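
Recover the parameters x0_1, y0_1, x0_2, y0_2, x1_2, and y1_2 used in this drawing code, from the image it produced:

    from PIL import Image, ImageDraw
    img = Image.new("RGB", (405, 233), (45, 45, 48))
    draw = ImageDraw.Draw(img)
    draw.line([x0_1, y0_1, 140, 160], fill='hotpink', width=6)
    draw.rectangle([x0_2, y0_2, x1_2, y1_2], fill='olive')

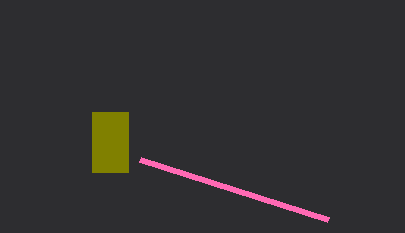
x0_1 = 328; y0_1 = 220; x0_2 = 92; y0_2 = 112; x1_2 = 128; y1_2 = 172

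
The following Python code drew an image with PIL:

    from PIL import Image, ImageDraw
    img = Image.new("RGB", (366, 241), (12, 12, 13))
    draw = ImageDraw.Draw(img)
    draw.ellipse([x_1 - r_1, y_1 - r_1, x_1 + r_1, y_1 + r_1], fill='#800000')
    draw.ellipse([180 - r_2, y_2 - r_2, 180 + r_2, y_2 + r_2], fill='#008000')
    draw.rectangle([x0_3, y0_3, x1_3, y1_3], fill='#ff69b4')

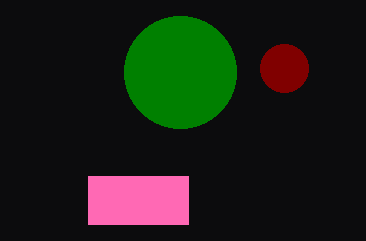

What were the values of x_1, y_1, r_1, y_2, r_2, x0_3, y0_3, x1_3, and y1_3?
x_1 = 284; y_1 = 68; r_1 = 24; y_2 = 72; r_2 = 56; x0_3 = 88; y0_3 = 176; x1_3 = 188; y1_3 = 224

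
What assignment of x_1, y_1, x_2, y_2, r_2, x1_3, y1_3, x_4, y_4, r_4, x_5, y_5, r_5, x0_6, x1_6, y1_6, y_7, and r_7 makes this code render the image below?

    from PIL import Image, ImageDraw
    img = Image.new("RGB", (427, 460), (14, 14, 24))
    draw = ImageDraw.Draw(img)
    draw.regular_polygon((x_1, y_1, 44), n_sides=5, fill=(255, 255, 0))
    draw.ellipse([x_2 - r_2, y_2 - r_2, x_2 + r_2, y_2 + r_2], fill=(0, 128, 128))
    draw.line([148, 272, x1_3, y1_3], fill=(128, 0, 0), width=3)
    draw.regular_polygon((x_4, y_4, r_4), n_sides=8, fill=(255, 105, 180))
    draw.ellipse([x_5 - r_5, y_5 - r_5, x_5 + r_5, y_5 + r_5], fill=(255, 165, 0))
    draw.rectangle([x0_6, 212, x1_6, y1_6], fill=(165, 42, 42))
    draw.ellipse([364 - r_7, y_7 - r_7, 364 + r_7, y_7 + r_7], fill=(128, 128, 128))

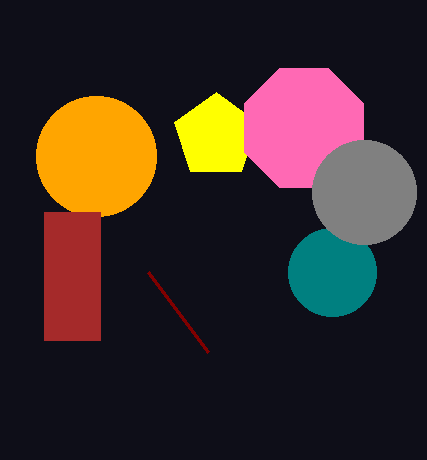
x_1 = 216
y_1 = 136
x_2 = 332
y_2 = 272
r_2 = 44
x1_3 = 208
y1_3 = 352
x_4 = 304
y_4 = 128
r_4 = 64
x_5 = 96
y_5 = 156
r_5 = 60
x0_6 = 44
x1_6 = 100
y1_6 = 340
y_7 = 192
r_7 = 52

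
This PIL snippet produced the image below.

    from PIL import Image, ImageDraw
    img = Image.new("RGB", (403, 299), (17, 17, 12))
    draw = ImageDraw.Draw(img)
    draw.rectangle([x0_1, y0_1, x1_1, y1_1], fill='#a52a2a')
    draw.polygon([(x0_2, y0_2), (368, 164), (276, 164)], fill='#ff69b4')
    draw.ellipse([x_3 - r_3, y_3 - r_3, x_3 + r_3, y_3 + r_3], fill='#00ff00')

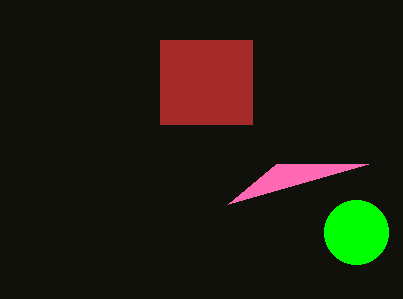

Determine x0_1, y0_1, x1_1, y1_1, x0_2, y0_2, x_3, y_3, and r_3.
x0_1 = 160, y0_1 = 40, x1_1 = 252, y1_1 = 124, x0_2 = 228, y0_2 = 204, x_3 = 356, y_3 = 232, r_3 = 32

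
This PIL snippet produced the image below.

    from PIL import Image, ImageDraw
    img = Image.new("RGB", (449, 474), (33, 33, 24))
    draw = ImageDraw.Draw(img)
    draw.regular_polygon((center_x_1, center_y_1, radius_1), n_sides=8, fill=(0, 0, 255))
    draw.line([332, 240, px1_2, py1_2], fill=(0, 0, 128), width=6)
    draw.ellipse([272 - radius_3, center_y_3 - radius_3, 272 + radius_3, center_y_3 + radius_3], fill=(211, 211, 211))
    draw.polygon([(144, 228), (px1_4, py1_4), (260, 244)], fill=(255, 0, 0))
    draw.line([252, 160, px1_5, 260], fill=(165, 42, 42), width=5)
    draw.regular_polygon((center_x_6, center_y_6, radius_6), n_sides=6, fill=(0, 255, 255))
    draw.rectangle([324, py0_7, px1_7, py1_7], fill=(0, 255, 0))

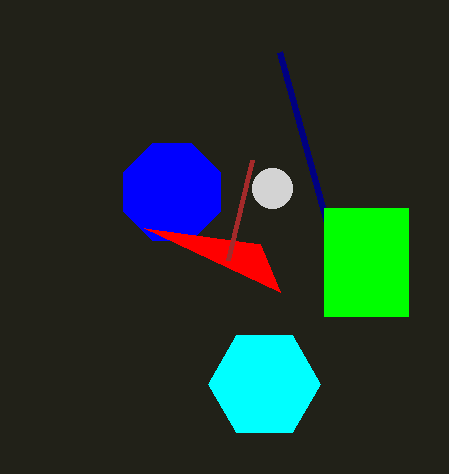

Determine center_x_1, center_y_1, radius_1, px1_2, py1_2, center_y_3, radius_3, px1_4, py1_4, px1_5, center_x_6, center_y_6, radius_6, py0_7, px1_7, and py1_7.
center_x_1 = 172
center_y_1 = 192
radius_1 = 52
px1_2 = 280
py1_2 = 52
center_y_3 = 188
radius_3 = 20
px1_4 = 280
py1_4 = 292
px1_5 = 228
center_x_6 = 264
center_y_6 = 384
radius_6 = 56
py0_7 = 208
px1_7 = 408
py1_7 = 316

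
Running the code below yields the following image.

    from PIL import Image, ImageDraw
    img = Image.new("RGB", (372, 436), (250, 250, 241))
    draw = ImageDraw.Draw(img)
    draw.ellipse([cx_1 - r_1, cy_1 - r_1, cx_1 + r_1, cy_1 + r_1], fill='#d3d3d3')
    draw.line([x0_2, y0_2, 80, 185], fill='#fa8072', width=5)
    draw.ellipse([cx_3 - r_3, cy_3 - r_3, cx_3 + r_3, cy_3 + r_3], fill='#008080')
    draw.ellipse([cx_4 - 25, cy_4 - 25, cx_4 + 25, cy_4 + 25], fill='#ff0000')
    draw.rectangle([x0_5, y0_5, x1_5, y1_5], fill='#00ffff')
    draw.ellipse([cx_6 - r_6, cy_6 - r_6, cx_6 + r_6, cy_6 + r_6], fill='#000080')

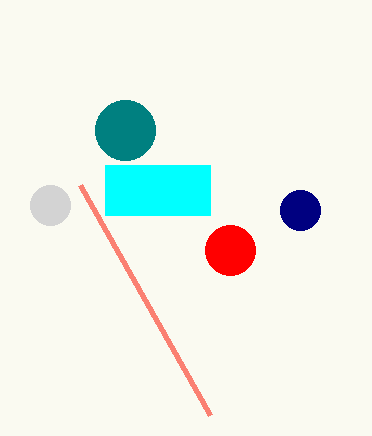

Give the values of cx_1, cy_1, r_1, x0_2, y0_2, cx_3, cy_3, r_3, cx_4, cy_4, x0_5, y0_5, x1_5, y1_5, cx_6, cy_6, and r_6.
cx_1 = 50; cy_1 = 205; r_1 = 20; x0_2 = 210; y0_2 = 415; cx_3 = 125; cy_3 = 130; r_3 = 30; cx_4 = 230; cy_4 = 250; x0_5 = 105; y0_5 = 165; x1_5 = 210; y1_5 = 215; cx_6 = 300; cy_6 = 210; r_6 = 20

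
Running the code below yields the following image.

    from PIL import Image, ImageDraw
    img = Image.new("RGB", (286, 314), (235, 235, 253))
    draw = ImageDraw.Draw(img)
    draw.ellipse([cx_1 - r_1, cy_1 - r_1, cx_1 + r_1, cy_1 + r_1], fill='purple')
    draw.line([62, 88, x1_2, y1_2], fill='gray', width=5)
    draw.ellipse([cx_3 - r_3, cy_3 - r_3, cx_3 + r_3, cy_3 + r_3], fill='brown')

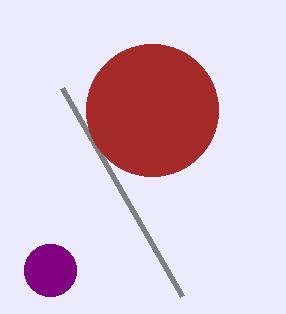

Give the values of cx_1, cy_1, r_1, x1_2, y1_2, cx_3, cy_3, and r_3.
cx_1 = 50; cy_1 = 270; r_1 = 26; x1_2 = 182; y1_2 = 296; cx_3 = 152; cy_3 = 110; r_3 = 66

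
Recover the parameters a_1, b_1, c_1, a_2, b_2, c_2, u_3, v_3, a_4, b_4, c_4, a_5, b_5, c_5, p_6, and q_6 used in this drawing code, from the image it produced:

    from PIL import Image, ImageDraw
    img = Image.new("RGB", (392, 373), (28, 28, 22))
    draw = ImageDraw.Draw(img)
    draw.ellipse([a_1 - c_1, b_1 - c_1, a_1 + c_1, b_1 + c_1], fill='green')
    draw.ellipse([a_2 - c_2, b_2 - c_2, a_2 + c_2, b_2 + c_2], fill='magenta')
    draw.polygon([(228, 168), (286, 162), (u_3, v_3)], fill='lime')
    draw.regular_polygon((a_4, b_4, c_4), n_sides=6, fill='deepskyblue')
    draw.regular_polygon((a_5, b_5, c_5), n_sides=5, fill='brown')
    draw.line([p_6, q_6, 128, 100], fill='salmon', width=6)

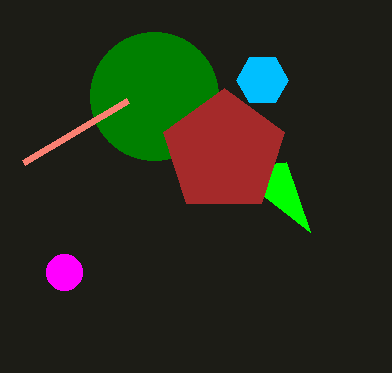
a_1 = 154; b_1 = 96; c_1 = 64; a_2 = 64; b_2 = 272; c_2 = 18; u_3 = 310; v_3 = 232; a_4 = 262; b_4 = 80; c_4 = 26; a_5 = 224; b_5 = 152; c_5 = 64; p_6 = 24; q_6 = 162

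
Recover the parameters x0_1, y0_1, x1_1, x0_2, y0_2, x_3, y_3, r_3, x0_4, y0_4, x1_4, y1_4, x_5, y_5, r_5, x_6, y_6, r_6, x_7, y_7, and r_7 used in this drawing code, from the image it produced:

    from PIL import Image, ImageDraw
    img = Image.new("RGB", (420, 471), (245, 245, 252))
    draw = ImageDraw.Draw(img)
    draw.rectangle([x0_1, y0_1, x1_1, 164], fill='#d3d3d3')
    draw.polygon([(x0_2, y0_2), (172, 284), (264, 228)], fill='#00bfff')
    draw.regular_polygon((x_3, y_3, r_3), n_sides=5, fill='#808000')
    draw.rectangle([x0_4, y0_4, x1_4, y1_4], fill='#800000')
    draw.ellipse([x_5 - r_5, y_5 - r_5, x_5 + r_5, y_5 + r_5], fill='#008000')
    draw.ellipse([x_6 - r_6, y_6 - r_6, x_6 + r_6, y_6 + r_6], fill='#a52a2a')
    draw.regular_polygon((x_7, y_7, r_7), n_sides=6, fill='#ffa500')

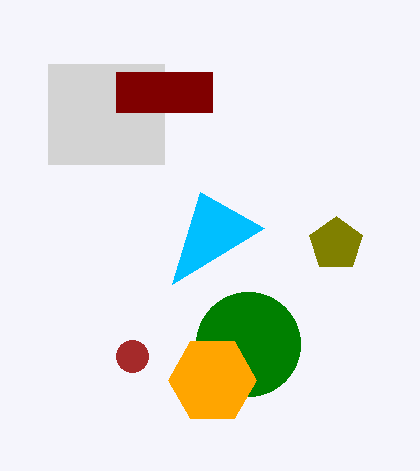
x0_1 = 48; y0_1 = 64; x1_1 = 164; x0_2 = 200; y0_2 = 192; x_3 = 336; y_3 = 244; r_3 = 28; x0_4 = 116; y0_4 = 72; x1_4 = 212; y1_4 = 112; x_5 = 248; y_5 = 344; r_5 = 52; x_6 = 132; y_6 = 356; r_6 = 16; x_7 = 212; y_7 = 380; r_7 = 44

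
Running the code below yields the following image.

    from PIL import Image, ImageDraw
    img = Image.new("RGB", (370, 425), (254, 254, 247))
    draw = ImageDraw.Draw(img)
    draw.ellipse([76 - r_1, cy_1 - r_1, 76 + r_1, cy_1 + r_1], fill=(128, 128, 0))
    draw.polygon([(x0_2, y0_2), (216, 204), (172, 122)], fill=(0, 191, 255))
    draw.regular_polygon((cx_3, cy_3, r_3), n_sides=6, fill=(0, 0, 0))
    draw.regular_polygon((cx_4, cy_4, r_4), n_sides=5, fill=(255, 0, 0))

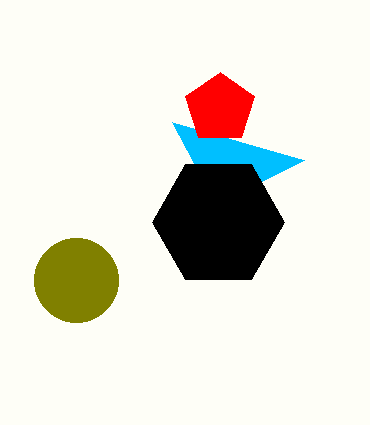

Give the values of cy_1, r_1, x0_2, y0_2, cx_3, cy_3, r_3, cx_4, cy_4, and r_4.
cy_1 = 280, r_1 = 42, x0_2 = 304, y0_2 = 160, cx_3 = 218, cy_3 = 222, r_3 = 66, cx_4 = 220, cy_4 = 108, r_4 = 36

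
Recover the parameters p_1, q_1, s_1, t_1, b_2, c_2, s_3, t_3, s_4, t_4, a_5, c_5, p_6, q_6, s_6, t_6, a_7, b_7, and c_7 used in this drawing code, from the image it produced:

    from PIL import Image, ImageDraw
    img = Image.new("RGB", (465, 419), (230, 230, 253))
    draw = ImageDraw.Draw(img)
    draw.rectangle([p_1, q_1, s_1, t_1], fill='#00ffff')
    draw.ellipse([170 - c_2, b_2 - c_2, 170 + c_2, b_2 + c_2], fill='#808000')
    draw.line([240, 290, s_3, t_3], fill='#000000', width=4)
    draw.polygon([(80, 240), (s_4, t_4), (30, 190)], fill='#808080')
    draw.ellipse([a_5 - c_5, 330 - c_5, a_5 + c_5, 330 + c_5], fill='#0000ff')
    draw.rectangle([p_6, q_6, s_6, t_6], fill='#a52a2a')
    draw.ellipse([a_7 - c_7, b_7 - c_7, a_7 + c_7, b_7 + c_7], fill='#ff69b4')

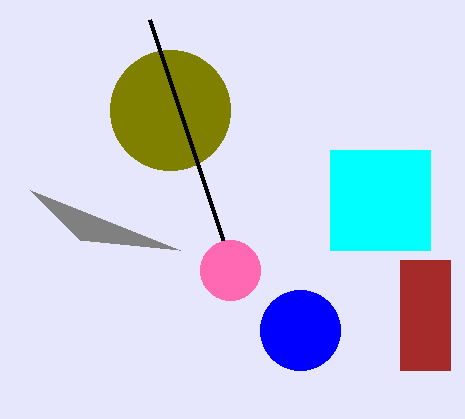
p_1 = 330, q_1 = 150, s_1 = 430, t_1 = 250, b_2 = 110, c_2 = 60, s_3 = 150, t_3 = 20, s_4 = 180, t_4 = 250, a_5 = 300, c_5 = 40, p_6 = 400, q_6 = 260, s_6 = 450, t_6 = 370, a_7 = 230, b_7 = 270, c_7 = 30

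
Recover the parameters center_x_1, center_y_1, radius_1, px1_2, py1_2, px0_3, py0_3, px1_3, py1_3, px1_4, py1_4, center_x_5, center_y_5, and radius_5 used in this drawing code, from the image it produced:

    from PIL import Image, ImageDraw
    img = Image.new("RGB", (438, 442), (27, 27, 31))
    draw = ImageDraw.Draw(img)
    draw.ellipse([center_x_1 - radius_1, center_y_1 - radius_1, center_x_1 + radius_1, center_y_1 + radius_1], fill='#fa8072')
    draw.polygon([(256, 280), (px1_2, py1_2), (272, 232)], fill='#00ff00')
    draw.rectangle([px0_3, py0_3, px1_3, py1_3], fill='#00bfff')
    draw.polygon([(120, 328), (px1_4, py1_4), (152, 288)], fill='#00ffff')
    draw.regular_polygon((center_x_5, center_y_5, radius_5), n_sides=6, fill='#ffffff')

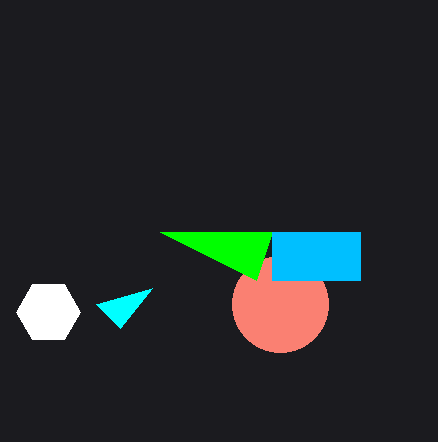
center_x_1 = 280, center_y_1 = 304, radius_1 = 48, px1_2 = 160, py1_2 = 232, px0_3 = 272, py0_3 = 232, px1_3 = 360, py1_3 = 280, px1_4 = 96, py1_4 = 304, center_x_5 = 48, center_y_5 = 312, radius_5 = 32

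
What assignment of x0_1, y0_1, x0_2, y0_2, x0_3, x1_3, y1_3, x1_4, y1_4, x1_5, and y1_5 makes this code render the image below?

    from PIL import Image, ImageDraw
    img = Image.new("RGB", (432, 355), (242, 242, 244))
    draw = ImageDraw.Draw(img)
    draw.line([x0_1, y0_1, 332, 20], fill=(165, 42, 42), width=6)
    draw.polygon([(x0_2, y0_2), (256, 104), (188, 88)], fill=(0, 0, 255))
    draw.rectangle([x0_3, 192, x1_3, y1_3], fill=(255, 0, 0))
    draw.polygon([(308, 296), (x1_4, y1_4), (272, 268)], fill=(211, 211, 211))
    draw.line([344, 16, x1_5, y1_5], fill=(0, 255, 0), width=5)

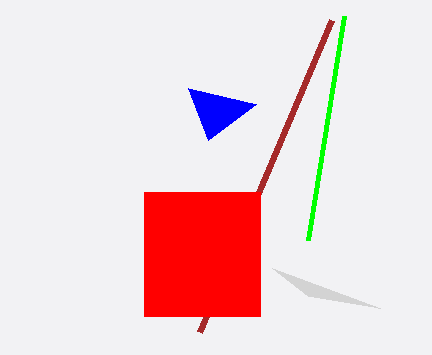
x0_1 = 200
y0_1 = 332
x0_2 = 208
y0_2 = 140
x0_3 = 144
x1_3 = 260
y1_3 = 316
x1_4 = 380
y1_4 = 308
x1_5 = 308
y1_5 = 240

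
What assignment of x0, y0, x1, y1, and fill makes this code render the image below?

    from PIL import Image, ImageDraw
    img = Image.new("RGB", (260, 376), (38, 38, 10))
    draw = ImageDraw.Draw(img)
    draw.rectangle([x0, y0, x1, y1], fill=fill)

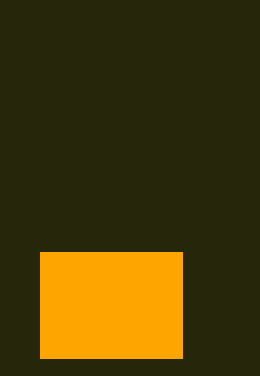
x0 = 40, y0 = 252, x1 = 182, y1 = 358, fill = 'orange'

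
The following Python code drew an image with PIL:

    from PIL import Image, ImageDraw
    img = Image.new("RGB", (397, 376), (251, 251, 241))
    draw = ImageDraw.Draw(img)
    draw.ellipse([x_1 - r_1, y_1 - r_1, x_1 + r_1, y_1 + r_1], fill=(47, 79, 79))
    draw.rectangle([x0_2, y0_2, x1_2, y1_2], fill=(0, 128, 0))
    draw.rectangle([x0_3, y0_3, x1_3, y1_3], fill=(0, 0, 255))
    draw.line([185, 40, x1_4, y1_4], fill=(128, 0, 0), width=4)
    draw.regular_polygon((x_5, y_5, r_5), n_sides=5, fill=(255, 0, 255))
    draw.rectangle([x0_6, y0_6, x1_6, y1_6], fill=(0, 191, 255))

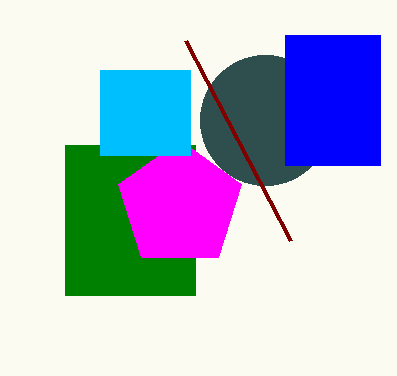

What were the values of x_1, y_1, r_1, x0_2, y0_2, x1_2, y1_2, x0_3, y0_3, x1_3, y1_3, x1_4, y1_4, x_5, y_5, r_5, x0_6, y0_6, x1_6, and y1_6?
x_1 = 265
y_1 = 120
r_1 = 65
x0_2 = 65
y0_2 = 145
x1_2 = 195
y1_2 = 295
x0_3 = 285
y0_3 = 35
x1_3 = 380
y1_3 = 165
x1_4 = 290
y1_4 = 240
x_5 = 180
y_5 = 205
r_5 = 65
x0_6 = 100
y0_6 = 70
x1_6 = 190
y1_6 = 155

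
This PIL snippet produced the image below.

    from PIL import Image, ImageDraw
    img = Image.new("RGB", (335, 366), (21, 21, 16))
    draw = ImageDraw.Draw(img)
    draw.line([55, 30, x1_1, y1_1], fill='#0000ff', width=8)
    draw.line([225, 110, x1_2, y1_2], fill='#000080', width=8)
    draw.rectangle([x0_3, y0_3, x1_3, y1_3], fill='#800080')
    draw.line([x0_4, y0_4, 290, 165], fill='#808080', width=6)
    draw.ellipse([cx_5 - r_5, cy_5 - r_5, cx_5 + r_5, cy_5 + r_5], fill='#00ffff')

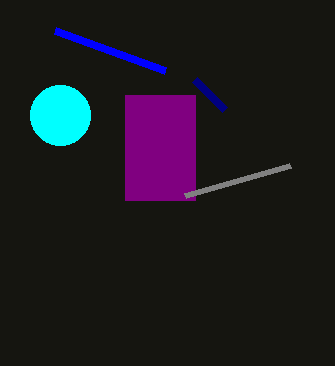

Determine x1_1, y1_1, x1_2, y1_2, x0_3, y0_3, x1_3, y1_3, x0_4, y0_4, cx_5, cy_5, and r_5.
x1_1 = 165
y1_1 = 70
x1_2 = 195
y1_2 = 80
x0_3 = 125
y0_3 = 95
x1_3 = 195
y1_3 = 200
x0_4 = 185
y0_4 = 195
cx_5 = 60
cy_5 = 115
r_5 = 30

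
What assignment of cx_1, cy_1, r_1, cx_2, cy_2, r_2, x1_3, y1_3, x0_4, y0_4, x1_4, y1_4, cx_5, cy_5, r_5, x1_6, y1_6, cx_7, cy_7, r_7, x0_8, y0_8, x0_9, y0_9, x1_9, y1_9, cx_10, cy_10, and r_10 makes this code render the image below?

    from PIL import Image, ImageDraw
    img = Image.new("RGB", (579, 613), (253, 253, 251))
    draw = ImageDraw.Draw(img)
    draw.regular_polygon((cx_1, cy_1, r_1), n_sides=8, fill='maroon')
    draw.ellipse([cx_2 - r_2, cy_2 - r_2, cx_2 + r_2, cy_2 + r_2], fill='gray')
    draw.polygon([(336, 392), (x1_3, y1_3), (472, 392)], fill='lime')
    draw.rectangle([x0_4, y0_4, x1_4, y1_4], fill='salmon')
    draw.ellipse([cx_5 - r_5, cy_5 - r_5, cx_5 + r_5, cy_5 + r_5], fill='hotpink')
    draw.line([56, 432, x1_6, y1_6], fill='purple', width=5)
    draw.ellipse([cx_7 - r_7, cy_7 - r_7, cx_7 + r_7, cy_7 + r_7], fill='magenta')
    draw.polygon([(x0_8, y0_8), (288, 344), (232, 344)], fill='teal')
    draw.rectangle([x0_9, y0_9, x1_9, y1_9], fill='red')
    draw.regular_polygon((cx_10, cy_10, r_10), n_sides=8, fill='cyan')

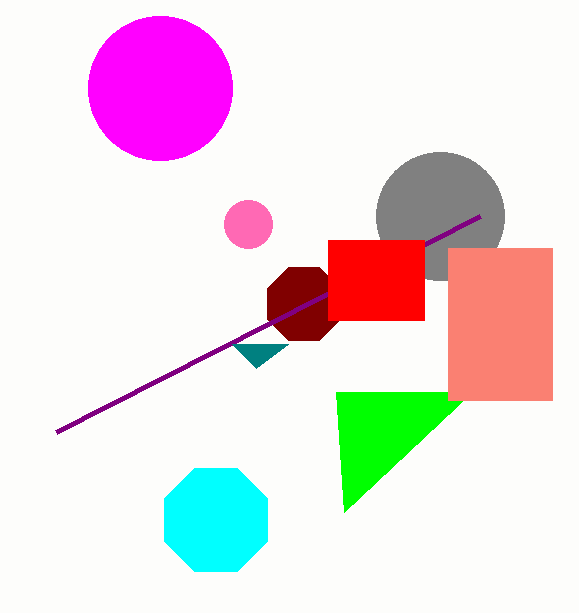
cx_1 = 304
cy_1 = 304
r_1 = 40
cx_2 = 440
cy_2 = 216
r_2 = 64
x1_3 = 344
y1_3 = 512
x0_4 = 448
y0_4 = 248
x1_4 = 552
y1_4 = 400
cx_5 = 248
cy_5 = 224
r_5 = 24
x1_6 = 480
y1_6 = 216
cx_7 = 160
cy_7 = 88
r_7 = 72
x0_8 = 256
y0_8 = 368
x0_9 = 328
y0_9 = 240
x1_9 = 424
y1_9 = 320
cx_10 = 216
cy_10 = 520
r_10 = 56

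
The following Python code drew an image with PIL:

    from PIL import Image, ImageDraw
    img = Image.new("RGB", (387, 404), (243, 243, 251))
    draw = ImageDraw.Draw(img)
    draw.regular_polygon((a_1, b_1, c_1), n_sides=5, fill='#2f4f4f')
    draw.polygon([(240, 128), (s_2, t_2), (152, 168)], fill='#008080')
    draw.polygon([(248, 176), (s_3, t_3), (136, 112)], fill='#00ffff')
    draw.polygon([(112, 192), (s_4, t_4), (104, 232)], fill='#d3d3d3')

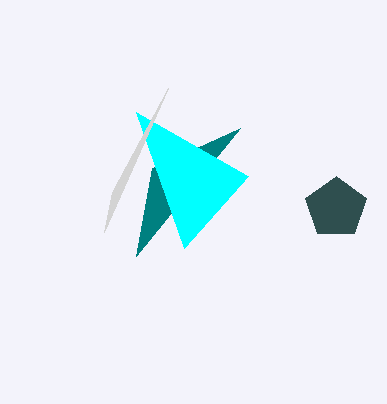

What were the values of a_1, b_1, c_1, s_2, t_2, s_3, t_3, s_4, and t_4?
a_1 = 336; b_1 = 208; c_1 = 32; s_2 = 136; t_2 = 256; s_3 = 184; t_3 = 248; s_4 = 168; t_4 = 88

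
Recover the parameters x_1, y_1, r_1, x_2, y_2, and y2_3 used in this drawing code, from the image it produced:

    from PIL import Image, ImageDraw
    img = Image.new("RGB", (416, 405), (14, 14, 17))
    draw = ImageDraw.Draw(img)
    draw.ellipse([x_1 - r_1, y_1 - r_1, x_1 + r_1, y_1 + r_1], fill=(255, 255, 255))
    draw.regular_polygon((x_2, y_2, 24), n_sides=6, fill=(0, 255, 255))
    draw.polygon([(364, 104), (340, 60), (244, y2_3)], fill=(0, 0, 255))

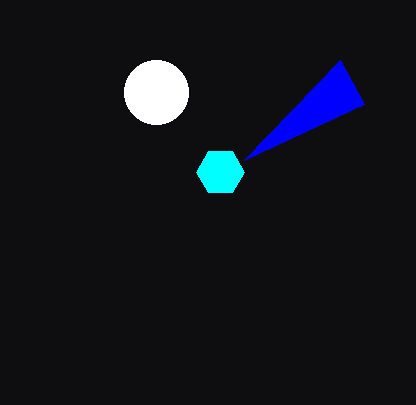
x_1 = 156, y_1 = 92, r_1 = 32, x_2 = 220, y_2 = 172, y2_3 = 160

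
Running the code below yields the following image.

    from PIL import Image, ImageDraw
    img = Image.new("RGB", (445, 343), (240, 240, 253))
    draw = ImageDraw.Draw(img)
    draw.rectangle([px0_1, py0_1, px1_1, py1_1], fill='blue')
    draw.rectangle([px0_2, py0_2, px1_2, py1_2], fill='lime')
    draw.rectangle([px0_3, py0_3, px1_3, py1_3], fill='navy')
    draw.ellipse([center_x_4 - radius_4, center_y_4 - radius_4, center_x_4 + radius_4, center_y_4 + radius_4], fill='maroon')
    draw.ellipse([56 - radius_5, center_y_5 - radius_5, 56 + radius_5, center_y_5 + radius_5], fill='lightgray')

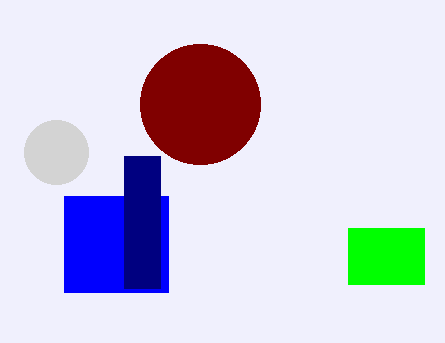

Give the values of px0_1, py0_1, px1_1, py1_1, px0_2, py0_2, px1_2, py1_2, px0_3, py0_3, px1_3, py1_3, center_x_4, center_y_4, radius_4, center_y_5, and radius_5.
px0_1 = 64
py0_1 = 196
px1_1 = 168
py1_1 = 292
px0_2 = 348
py0_2 = 228
px1_2 = 424
py1_2 = 284
px0_3 = 124
py0_3 = 156
px1_3 = 160
py1_3 = 288
center_x_4 = 200
center_y_4 = 104
radius_4 = 60
center_y_5 = 152
radius_5 = 32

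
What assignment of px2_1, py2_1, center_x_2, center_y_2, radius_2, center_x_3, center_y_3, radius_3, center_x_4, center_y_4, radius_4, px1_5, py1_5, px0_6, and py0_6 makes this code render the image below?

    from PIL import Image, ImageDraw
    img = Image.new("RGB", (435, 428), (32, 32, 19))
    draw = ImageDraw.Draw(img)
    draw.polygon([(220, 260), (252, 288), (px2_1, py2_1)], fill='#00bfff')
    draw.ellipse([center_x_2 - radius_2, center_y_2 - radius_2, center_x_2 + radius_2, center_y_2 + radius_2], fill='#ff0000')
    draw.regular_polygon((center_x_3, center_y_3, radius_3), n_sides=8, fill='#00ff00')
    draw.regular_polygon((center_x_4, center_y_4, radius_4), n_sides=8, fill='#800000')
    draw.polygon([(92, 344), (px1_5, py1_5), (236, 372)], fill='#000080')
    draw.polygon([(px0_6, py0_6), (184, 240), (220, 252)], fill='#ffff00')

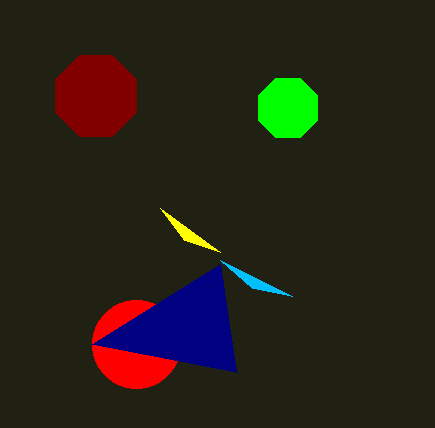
px2_1 = 292
py2_1 = 296
center_x_2 = 136
center_y_2 = 344
radius_2 = 44
center_x_3 = 288
center_y_3 = 108
radius_3 = 32
center_x_4 = 96
center_y_4 = 96
radius_4 = 44
px1_5 = 220
py1_5 = 264
px0_6 = 160
py0_6 = 208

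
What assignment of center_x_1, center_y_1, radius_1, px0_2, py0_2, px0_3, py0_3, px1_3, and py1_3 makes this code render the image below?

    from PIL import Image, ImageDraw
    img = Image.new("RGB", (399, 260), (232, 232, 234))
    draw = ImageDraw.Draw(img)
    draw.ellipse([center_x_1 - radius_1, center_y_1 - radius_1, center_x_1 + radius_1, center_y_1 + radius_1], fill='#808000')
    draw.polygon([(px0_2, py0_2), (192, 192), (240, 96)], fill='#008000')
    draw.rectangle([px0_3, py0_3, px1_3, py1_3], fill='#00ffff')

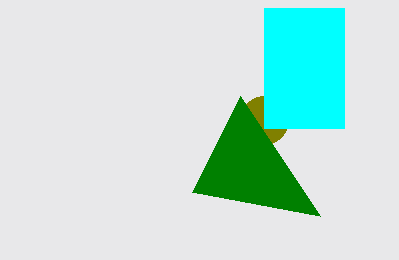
center_x_1 = 264; center_y_1 = 120; radius_1 = 24; px0_2 = 320; py0_2 = 216; px0_3 = 264; py0_3 = 8; px1_3 = 344; py1_3 = 128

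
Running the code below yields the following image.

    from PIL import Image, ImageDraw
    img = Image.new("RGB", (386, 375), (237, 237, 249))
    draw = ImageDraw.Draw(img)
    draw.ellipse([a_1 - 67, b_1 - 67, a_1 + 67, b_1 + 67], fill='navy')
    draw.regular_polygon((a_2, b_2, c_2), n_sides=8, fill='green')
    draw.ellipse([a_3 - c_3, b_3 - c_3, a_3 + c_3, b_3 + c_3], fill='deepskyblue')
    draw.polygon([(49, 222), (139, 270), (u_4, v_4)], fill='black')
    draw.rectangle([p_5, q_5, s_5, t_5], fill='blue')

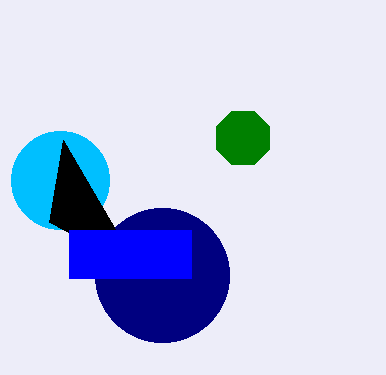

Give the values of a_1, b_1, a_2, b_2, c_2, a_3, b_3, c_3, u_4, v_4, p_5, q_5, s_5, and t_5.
a_1 = 162; b_1 = 275; a_2 = 243; b_2 = 138; c_2 = 29; a_3 = 60; b_3 = 180; c_3 = 49; u_4 = 63; v_4 = 140; p_5 = 69; q_5 = 230; s_5 = 191; t_5 = 278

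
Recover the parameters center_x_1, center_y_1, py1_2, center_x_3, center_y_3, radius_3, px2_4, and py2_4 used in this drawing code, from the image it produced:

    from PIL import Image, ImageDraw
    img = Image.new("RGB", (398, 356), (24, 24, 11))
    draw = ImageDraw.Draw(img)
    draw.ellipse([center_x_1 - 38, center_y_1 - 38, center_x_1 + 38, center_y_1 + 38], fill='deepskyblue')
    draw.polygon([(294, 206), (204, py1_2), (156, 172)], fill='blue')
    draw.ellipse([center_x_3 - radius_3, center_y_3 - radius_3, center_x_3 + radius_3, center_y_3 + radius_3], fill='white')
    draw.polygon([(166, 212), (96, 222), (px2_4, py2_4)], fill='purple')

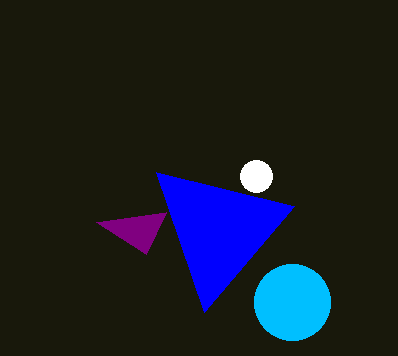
center_x_1 = 292; center_y_1 = 302; py1_2 = 312; center_x_3 = 256; center_y_3 = 176; radius_3 = 16; px2_4 = 146; py2_4 = 254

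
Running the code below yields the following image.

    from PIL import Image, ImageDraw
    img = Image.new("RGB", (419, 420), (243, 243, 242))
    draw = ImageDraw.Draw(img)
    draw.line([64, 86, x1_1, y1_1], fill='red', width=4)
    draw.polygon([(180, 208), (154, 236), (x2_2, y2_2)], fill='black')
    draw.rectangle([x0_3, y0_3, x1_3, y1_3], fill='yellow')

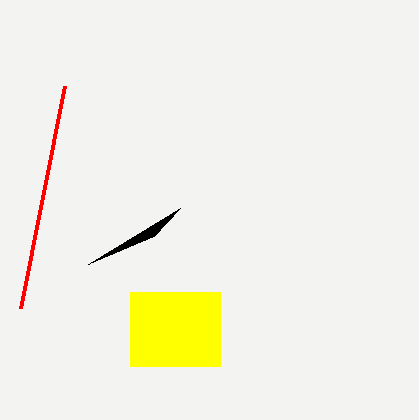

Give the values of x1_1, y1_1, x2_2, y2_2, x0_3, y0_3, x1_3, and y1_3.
x1_1 = 20
y1_1 = 308
x2_2 = 88
y2_2 = 264
x0_3 = 130
y0_3 = 292
x1_3 = 220
y1_3 = 366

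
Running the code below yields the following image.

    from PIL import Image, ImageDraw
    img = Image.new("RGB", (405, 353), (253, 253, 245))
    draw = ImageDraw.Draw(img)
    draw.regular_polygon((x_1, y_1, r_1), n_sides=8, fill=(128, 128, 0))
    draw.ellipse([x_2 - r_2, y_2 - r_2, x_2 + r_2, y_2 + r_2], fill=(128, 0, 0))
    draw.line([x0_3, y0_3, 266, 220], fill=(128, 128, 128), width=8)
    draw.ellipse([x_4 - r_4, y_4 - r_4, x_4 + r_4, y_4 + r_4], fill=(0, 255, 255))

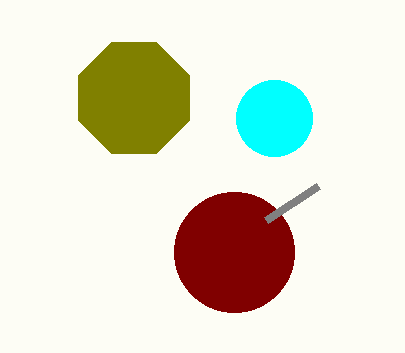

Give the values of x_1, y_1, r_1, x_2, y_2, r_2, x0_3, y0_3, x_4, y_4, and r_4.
x_1 = 134
y_1 = 98
r_1 = 60
x_2 = 234
y_2 = 252
r_2 = 60
x0_3 = 318
y0_3 = 186
x_4 = 274
y_4 = 118
r_4 = 38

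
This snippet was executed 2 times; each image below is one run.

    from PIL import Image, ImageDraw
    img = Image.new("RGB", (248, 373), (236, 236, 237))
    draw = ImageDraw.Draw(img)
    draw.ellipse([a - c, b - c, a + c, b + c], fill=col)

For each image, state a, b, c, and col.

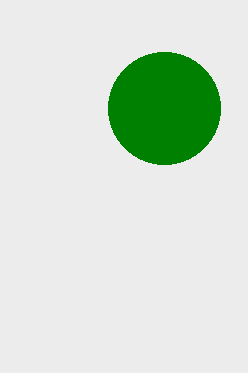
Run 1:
a = 164, b = 108, c = 56, col = 'green'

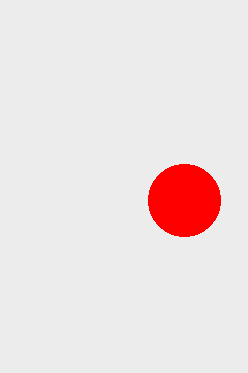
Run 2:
a = 184, b = 200, c = 36, col = 'red'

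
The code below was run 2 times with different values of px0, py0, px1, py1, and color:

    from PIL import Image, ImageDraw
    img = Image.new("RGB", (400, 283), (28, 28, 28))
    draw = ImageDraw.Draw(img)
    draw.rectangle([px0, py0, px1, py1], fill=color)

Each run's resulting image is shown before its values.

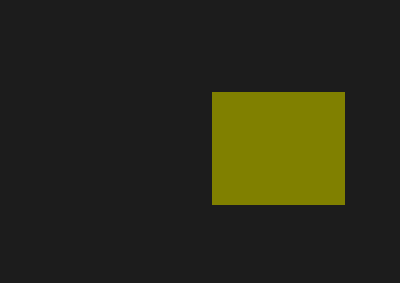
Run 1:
px0 = 212, py0 = 92, px1 = 344, py1 = 204, color = 'olive'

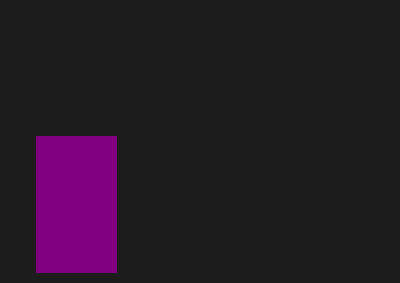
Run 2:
px0 = 36, py0 = 136, px1 = 116, py1 = 272, color = 'purple'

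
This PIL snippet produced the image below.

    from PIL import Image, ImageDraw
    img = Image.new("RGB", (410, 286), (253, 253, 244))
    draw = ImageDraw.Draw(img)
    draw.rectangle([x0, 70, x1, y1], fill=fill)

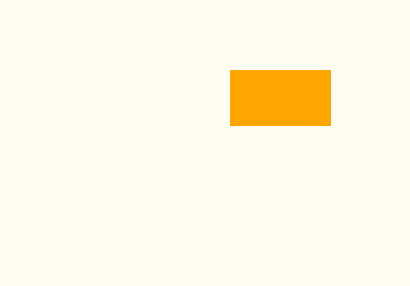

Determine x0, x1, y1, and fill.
x0 = 230; x1 = 330; y1 = 125; fill = 'orange'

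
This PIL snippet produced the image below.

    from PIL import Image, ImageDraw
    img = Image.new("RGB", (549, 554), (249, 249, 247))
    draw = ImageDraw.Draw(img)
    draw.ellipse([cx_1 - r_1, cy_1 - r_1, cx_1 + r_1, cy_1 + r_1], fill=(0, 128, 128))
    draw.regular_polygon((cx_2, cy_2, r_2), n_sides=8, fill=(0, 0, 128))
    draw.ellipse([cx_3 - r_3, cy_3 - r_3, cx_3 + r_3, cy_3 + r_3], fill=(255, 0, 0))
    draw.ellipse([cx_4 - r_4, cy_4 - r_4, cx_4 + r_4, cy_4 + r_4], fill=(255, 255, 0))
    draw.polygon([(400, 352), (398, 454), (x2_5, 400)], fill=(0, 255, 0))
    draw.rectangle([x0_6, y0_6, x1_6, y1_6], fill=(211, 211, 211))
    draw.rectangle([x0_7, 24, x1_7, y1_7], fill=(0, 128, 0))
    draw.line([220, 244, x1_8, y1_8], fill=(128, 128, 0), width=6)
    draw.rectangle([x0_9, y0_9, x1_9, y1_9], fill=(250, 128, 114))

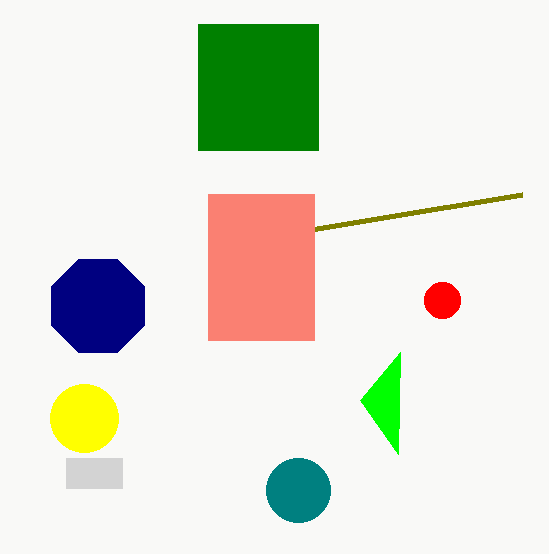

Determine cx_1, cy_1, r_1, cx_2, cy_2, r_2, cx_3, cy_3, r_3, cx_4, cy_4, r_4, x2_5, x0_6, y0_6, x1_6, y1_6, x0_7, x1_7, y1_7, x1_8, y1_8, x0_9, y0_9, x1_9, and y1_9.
cx_1 = 298, cy_1 = 490, r_1 = 32, cx_2 = 98, cy_2 = 306, r_2 = 50, cx_3 = 442, cy_3 = 300, r_3 = 18, cx_4 = 84, cy_4 = 418, r_4 = 34, x2_5 = 360, x0_6 = 66, y0_6 = 458, x1_6 = 122, y1_6 = 488, x0_7 = 198, x1_7 = 318, y1_7 = 150, x1_8 = 522, y1_8 = 194, x0_9 = 208, y0_9 = 194, x1_9 = 314, y1_9 = 340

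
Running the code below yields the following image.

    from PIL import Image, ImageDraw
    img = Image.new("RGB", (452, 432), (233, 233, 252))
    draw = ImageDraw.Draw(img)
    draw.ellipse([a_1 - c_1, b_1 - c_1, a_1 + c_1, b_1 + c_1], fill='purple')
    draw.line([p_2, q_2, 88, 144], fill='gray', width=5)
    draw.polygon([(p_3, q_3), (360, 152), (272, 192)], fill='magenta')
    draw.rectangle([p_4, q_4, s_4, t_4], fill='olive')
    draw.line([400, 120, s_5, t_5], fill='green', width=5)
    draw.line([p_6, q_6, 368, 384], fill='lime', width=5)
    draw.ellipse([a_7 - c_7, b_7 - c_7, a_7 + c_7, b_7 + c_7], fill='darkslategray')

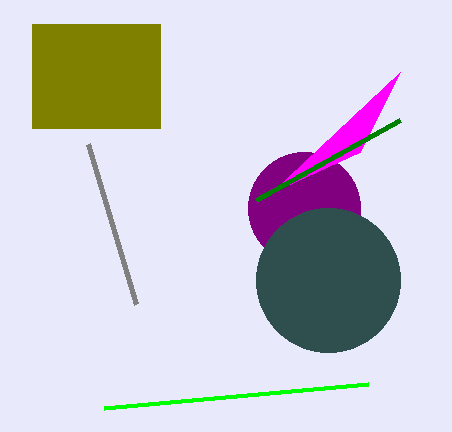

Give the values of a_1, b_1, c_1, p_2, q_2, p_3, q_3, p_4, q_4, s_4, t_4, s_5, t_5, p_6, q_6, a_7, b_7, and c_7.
a_1 = 304, b_1 = 208, c_1 = 56, p_2 = 136, q_2 = 304, p_3 = 400, q_3 = 72, p_4 = 32, q_4 = 24, s_4 = 160, t_4 = 128, s_5 = 256, t_5 = 200, p_6 = 104, q_6 = 408, a_7 = 328, b_7 = 280, c_7 = 72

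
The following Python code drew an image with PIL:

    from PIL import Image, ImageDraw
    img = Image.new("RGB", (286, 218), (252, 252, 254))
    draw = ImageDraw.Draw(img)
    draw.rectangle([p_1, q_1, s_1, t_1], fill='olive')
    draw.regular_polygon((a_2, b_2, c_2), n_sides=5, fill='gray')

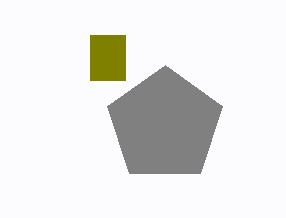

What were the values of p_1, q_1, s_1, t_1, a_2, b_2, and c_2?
p_1 = 90
q_1 = 35
s_1 = 125
t_1 = 80
a_2 = 165
b_2 = 125
c_2 = 60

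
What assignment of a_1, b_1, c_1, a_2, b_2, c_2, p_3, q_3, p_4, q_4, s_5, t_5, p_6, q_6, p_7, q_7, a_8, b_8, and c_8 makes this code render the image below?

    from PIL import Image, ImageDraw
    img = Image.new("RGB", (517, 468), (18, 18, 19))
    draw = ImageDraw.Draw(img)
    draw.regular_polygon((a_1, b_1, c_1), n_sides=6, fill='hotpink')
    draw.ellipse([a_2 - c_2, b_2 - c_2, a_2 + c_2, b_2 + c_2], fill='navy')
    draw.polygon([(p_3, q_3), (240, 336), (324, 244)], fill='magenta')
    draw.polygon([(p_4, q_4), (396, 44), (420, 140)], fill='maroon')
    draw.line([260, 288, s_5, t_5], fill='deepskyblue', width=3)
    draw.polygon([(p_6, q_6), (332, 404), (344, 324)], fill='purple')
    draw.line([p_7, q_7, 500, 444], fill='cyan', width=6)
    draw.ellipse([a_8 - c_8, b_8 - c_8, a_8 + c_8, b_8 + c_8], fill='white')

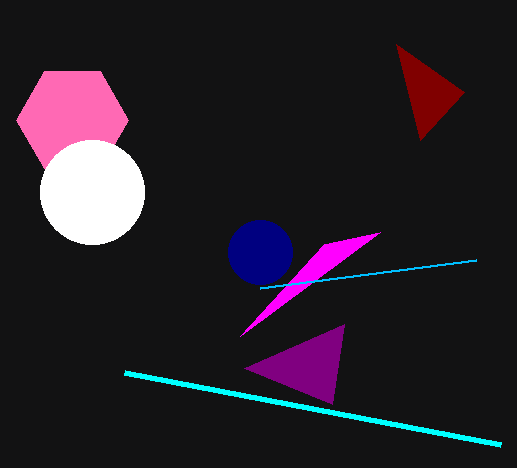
a_1 = 72
b_1 = 120
c_1 = 56
a_2 = 260
b_2 = 252
c_2 = 32
p_3 = 380
q_3 = 232
p_4 = 464
q_4 = 92
s_5 = 476
t_5 = 260
p_6 = 244
q_6 = 368
p_7 = 124
q_7 = 372
a_8 = 92
b_8 = 192
c_8 = 52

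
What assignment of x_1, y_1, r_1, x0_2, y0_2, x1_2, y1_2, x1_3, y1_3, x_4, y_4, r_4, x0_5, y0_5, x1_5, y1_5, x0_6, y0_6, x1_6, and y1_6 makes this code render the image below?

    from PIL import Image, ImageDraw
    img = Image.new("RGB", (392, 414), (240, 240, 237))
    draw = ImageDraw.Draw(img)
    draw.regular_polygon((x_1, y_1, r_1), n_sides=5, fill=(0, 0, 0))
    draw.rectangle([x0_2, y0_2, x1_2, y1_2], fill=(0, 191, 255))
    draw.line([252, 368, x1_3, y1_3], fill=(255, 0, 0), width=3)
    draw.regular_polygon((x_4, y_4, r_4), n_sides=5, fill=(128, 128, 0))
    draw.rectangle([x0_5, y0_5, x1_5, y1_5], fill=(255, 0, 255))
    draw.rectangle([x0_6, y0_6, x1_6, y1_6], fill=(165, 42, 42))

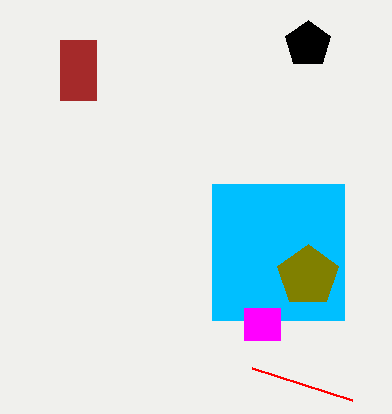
x_1 = 308
y_1 = 44
r_1 = 24
x0_2 = 212
y0_2 = 184
x1_2 = 344
y1_2 = 320
x1_3 = 352
y1_3 = 400
x_4 = 308
y_4 = 276
r_4 = 32
x0_5 = 244
y0_5 = 308
x1_5 = 280
y1_5 = 340
x0_6 = 60
y0_6 = 40
x1_6 = 96
y1_6 = 100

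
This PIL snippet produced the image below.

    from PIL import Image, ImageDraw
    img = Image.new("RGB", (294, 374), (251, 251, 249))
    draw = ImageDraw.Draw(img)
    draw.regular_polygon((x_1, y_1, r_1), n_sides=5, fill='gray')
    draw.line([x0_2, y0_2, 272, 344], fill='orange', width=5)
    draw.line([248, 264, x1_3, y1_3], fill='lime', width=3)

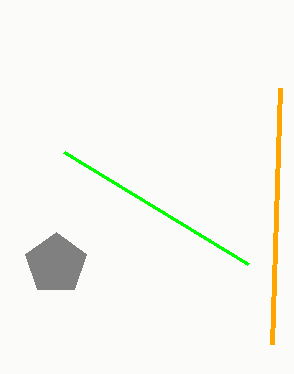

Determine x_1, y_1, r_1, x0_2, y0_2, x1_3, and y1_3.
x_1 = 56, y_1 = 264, r_1 = 32, x0_2 = 280, y0_2 = 88, x1_3 = 64, y1_3 = 152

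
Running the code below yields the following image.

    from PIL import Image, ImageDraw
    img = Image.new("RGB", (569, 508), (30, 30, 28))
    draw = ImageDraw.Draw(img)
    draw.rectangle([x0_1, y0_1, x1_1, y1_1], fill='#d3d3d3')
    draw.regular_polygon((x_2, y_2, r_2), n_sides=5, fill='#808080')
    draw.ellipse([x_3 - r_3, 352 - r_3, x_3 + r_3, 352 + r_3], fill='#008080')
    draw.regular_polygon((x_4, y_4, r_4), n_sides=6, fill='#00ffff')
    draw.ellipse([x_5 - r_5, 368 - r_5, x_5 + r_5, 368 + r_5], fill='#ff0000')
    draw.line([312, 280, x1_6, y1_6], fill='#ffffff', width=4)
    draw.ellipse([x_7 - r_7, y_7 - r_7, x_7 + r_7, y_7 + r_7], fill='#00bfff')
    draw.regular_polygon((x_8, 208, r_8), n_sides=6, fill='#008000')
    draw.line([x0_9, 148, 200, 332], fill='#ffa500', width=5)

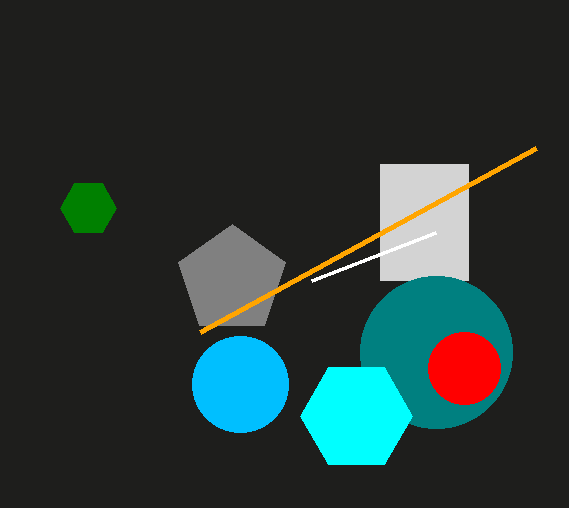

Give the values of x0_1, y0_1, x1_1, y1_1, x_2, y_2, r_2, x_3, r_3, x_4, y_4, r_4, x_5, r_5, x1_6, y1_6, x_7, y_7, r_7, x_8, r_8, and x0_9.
x0_1 = 380
y0_1 = 164
x1_1 = 468
y1_1 = 280
x_2 = 232
y_2 = 280
r_2 = 56
x_3 = 436
r_3 = 76
x_4 = 356
y_4 = 416
r_4 = 56
x_5 = 464
r_5 = 36
x1_6 = 436
y1_6 = 232
x_7 = 240
y_7 = 384
r_7 = 48
x_8 = 88
r_8 = 28
x0_9 = 536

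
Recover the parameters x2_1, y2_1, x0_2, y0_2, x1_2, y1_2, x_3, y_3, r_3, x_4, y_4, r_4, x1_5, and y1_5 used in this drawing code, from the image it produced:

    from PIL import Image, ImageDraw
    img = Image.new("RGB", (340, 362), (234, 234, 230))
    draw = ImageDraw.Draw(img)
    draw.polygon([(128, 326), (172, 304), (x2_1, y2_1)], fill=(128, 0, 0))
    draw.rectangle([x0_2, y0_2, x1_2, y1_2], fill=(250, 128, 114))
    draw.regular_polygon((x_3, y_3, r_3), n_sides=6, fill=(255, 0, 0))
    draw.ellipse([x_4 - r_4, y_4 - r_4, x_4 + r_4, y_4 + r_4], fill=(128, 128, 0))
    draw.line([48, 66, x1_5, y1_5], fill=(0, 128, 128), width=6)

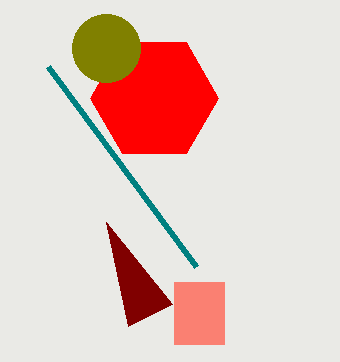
x2_1 = 106; y2_1 = 222; x0_2 = 174; y0_2 = 282; x1_2 = 224; y1_2 = 344; x_3 = 154; y_3 = 98; r_3 = 64; x_4 = 106; y_4 = 48; r_4 = 34; x1_5 = 196; y1_5 = 266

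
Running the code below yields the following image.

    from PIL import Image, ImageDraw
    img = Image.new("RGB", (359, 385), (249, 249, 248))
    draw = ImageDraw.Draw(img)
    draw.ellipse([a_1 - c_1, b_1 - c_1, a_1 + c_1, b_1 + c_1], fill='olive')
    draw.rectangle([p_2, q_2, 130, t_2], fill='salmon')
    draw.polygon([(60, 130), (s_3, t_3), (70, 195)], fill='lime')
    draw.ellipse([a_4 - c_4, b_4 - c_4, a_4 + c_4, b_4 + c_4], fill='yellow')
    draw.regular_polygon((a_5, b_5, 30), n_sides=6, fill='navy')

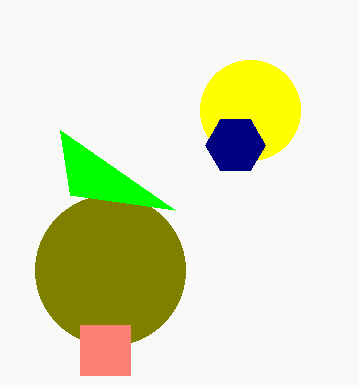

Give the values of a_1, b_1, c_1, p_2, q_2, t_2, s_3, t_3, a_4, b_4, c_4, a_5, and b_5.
a_1 = 110, b_1 = 270, c_1 = 75, p_2 = 80, q_2 = 325, t_2 = 375, s_3 = 175, t_3 = 210, a_4 = 250, b_4 = 110, c_4 = 50, a_5 = 235, b_5 = 145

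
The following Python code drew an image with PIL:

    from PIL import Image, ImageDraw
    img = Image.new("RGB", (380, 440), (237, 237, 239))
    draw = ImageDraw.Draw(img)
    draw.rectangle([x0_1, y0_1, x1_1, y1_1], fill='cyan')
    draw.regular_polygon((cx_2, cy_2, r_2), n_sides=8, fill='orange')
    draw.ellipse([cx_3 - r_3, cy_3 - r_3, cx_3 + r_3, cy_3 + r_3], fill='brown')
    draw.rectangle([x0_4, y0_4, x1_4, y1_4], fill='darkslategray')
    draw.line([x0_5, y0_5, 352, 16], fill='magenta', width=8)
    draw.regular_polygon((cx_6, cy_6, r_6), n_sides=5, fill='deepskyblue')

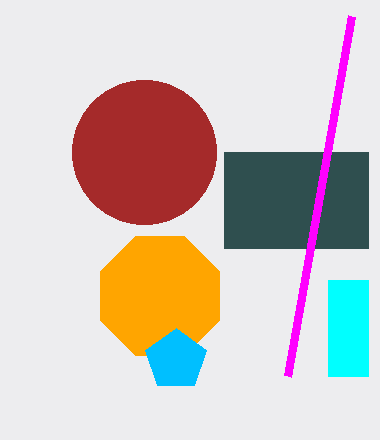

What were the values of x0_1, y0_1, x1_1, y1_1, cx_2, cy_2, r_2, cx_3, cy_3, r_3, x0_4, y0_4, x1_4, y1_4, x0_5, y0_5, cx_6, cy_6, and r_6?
x0_1 = 328
y0_1 = 280
x1_1 = 368
y1_1 = 376
cx_2 = 160
cy_2 = 296
r_2 = 64
cx_3 = 144
cy_3 = 152
r_3 = 72
x0_4 = 224
y0_4 = 152
x1_4 = 368
y1_4 = 248
x0_5 = 288
y0_5 = 376
cx_6 = 176
cy_6 = 360
r_6 = 32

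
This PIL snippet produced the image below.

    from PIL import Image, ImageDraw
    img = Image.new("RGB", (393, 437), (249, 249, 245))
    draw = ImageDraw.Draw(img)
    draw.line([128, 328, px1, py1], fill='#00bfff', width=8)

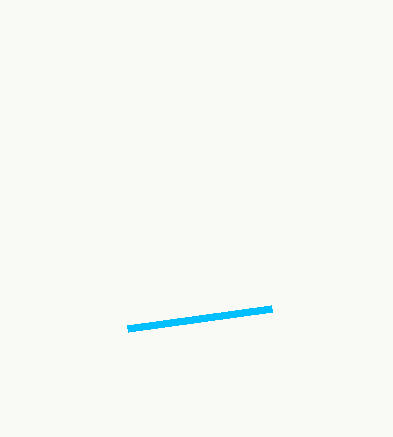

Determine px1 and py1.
px1 = 272; py1 = 308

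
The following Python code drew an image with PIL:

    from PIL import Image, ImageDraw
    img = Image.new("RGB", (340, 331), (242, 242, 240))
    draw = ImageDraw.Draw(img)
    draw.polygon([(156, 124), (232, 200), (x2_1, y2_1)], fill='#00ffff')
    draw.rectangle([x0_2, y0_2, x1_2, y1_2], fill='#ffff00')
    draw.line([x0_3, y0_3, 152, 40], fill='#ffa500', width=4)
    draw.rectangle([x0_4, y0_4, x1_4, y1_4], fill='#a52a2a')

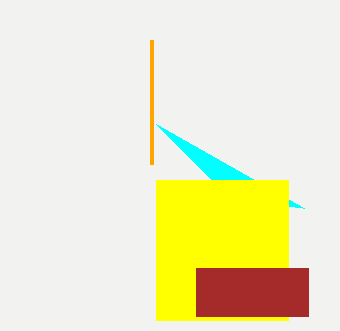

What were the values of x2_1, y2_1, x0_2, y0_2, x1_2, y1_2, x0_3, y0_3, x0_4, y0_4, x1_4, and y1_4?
x2_1 = 304; y2_1 = 208; x0_2 = 156; y0_2 = 180; x1_2 = 288; y1_2 = 320; x0_3 = 152; y0_3 = 164; x0_4 = 196; y0_4 = 268; x1_4 = 308; y1_4 = 316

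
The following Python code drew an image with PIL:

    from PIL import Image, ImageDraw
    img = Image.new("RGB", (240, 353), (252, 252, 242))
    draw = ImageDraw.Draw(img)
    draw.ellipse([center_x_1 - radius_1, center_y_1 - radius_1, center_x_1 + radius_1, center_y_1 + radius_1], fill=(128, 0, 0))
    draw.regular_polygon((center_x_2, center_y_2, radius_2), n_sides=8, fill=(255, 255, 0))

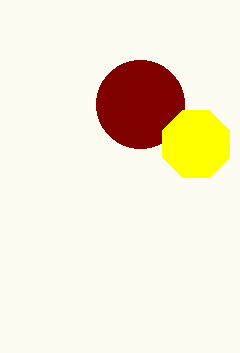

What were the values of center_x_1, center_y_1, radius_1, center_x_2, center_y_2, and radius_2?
center_x_1 = 140; center_y_1 = 104; radius_1 = 44; center_x_2 = 196; center_y_2 = 144; radius_2 = 36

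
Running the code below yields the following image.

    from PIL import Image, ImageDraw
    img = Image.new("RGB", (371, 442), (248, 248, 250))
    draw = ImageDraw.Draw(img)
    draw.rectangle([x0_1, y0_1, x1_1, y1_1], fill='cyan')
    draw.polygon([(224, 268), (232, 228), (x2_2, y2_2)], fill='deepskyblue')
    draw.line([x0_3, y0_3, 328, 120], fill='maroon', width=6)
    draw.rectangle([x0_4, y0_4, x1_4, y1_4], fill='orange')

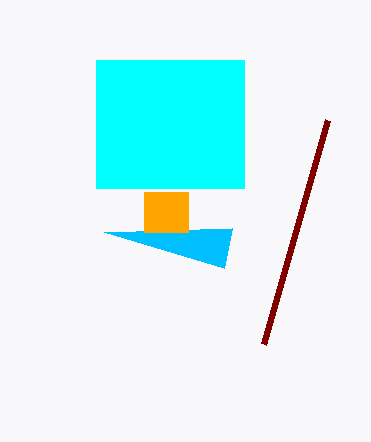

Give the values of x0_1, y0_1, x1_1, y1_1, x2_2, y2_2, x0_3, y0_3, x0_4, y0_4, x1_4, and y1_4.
x0_1 = 96, y0_1 = 60, x1_1 = 244, y1_1 = 188, x2_2 = 104, y2_2 = 232, x0_3 = 264, y0_3 = 344, x0_4 = 144, y0_4 = 192, x1_4 = 188, y1_4 = 232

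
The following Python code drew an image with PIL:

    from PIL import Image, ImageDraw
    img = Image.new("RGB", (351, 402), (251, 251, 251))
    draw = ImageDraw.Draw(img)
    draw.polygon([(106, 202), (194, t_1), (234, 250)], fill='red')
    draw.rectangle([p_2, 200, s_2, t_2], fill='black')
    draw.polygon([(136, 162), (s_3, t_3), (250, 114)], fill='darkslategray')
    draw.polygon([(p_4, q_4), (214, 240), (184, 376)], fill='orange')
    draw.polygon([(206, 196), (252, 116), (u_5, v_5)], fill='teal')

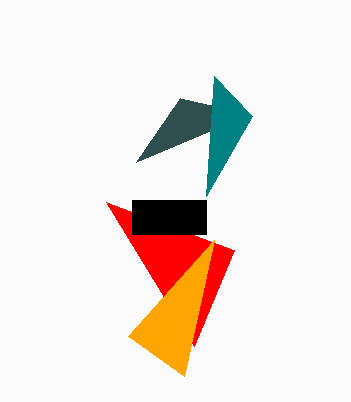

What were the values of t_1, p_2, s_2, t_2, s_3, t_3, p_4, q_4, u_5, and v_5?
t_1 = 346, p_2 = 132, s_2 = 206, t_2 = 234, s_3 = 180, t_3 = 98, p_4 = 128, q_4 = 336, u_5 = 214, v_5 = 76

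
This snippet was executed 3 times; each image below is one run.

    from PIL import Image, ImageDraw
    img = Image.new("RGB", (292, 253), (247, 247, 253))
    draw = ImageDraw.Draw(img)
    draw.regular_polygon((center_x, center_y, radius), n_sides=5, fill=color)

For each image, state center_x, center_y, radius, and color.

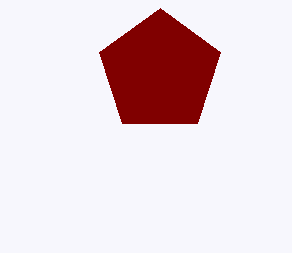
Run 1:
center_x = 160
center_y = 72
radius = 64
color = 'maroon'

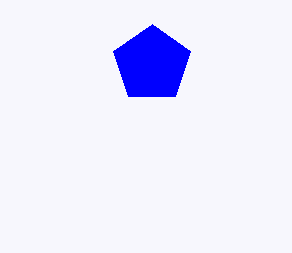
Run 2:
center_x = 152, center_y = 64, radius = 40, color = 'blue'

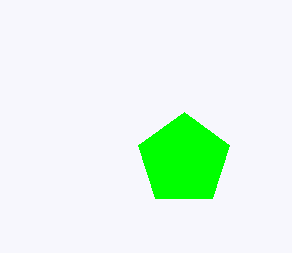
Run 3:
center_x = 184; center_y = 160; radius = 48; color = 'lime'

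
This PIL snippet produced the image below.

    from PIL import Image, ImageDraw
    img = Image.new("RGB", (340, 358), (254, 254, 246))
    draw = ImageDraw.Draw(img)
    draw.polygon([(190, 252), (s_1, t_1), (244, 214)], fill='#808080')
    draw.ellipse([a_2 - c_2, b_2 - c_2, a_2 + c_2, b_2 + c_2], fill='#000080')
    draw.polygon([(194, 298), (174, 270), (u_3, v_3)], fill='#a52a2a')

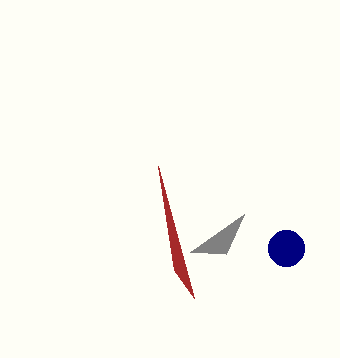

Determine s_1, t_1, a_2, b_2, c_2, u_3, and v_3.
s_1 = 226, t_1 = 254, a_2 = 286, b_2 = 248, c_2 = 18, u_3 = 158, v_3 = 166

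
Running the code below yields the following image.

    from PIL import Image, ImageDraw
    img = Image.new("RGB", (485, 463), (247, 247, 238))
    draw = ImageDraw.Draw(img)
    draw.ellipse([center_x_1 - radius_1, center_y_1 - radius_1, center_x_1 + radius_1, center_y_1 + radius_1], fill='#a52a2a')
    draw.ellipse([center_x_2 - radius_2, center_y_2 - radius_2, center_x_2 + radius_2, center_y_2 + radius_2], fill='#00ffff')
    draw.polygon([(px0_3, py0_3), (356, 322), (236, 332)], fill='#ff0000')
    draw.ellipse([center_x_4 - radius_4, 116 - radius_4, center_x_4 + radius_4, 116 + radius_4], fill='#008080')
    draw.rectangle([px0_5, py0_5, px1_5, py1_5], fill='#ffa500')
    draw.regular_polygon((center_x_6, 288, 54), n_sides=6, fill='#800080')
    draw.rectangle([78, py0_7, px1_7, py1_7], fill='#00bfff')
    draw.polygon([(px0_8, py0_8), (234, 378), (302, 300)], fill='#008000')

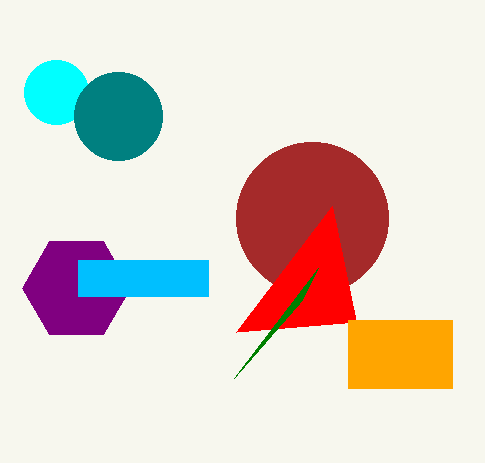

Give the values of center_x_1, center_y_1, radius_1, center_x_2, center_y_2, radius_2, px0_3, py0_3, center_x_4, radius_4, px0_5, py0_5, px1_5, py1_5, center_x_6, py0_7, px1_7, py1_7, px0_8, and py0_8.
center_x_1 = 312
center_y_1 = 218
radius_1 = 76
center_x_2 = 56
center_y_2 = 92
radius_2 = 32
px0_3 = 332
py0_3 = 206
center_x_4 = 118
radius_4 = 44
px0_5 = 348
py0_5 = 320
px1_5 = 452
py1_5 = 388
center_x_6 = 76
py0_7 = 260
px1_7 = 208
py1_7 = 296
px0_8 = 318
py0_8 = 268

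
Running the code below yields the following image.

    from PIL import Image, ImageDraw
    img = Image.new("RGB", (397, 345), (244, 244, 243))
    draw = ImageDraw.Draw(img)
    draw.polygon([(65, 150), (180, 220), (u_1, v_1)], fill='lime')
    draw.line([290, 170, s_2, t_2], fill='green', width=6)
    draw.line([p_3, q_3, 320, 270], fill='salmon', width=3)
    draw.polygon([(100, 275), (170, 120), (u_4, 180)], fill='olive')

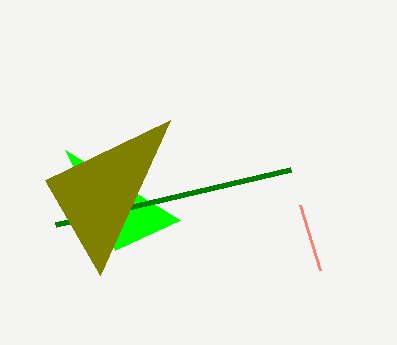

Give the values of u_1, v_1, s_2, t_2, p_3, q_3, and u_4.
u_1 = 115, v_1 = 250, s_2 = 55, t_2 = 225, p_3 = 300, q_3 = 205, u_4 = 45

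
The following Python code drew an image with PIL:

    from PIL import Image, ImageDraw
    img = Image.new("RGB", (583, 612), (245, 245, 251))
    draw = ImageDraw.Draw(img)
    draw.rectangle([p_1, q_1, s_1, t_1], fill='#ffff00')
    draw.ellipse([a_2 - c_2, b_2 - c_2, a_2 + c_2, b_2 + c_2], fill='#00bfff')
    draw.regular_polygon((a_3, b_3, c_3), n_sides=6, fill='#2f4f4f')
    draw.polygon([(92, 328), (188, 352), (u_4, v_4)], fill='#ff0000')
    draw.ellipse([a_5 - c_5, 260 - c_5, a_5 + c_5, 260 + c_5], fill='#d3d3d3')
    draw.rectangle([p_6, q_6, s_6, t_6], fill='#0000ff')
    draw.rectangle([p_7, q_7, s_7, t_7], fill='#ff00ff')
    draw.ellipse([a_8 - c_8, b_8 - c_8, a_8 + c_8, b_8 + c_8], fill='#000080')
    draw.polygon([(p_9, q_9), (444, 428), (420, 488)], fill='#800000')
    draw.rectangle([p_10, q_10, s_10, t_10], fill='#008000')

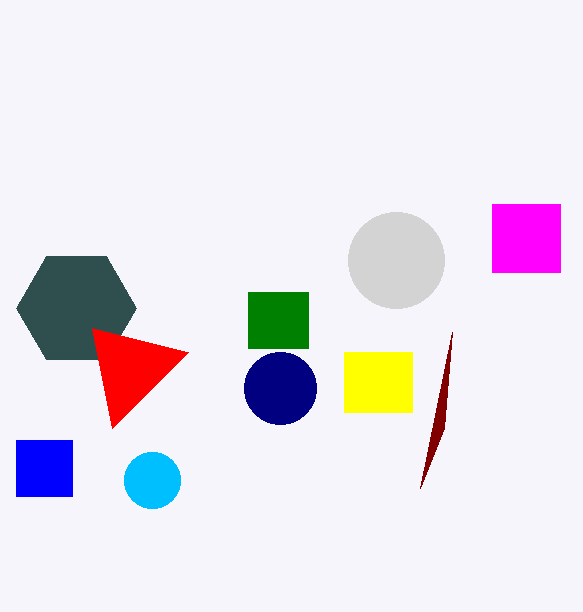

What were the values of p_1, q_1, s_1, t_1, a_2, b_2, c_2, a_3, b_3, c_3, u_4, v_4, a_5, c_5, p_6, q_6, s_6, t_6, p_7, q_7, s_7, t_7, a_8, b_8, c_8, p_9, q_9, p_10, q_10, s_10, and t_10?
p_1 = 344; q_1 = 352; s_1 = 412; t_1 = 412; a_2 = 152; b_2 = 480; c_2 = 28; a_3 = 76; b_3 = 308; c_3 = 60; u_4 = 112; v_4 = 428; a_5 = 396; c_5 = 48; p_6 = 16; q_6 = 440; s_6 = 72; t_6 = 496; p_7 = 492; q_7 = 204; s_7 = 560; t_7 = 272; a_8 = 280; b_8 = 388; c_8 = 36; p_9 = 452; q_9 = 332; p_10 = 248; q_10 = 292; s_10 = 308; t_10 = 348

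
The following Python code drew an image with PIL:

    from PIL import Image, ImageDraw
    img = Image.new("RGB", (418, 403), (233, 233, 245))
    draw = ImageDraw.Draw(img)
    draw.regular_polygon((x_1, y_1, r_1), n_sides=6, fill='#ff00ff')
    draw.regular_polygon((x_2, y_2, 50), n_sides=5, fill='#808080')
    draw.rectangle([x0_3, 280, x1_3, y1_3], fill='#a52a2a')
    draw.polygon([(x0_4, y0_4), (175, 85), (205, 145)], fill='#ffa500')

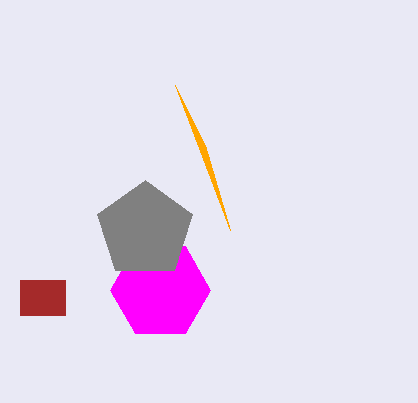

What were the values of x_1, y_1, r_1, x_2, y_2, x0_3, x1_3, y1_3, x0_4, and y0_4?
x_1 = 160, y_1 = 290, r_1 = 50, x_2 = 145, y_2 = 230, x0_3 = 20, x1_3 = 65, y1_3 = 315, x0_4 = 230, y0_4 = 230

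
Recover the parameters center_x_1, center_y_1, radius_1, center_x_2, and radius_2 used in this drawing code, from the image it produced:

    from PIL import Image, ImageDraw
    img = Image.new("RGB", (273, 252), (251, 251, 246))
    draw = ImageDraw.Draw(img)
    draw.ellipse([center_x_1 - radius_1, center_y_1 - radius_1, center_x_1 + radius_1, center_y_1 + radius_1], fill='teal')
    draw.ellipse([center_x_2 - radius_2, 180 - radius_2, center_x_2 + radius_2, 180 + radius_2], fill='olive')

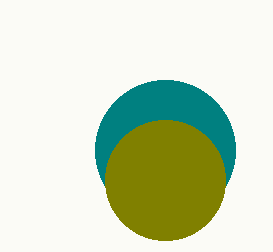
center_x_1 = 165
center_y_1 = 150
radius_1 = 70
center_x_2 = 165
radius_2 = 60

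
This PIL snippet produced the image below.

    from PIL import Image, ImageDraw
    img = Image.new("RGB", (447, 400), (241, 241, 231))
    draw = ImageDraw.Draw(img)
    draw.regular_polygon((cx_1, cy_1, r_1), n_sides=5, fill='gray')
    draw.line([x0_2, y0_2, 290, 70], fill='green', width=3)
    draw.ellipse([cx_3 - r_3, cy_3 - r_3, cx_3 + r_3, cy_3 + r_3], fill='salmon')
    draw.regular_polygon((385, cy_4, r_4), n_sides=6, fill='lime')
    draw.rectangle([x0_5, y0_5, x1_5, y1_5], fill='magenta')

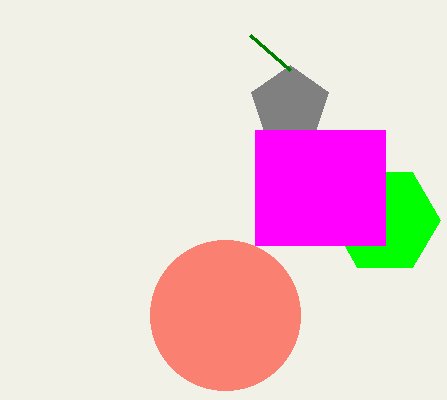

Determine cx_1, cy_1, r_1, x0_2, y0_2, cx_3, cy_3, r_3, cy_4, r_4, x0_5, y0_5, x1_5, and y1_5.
cx_1 = 290
cy_1 = 105
r_1 = 40
x0_2 = 250
y0_2 = 35
cx_3 = 225
cy_3 = 315
r_3 = 75
cy_4 = 220
r_4 = 55
x0_5 = 255
y0_5 = 130
x1_5 = 385
y1_5 = 245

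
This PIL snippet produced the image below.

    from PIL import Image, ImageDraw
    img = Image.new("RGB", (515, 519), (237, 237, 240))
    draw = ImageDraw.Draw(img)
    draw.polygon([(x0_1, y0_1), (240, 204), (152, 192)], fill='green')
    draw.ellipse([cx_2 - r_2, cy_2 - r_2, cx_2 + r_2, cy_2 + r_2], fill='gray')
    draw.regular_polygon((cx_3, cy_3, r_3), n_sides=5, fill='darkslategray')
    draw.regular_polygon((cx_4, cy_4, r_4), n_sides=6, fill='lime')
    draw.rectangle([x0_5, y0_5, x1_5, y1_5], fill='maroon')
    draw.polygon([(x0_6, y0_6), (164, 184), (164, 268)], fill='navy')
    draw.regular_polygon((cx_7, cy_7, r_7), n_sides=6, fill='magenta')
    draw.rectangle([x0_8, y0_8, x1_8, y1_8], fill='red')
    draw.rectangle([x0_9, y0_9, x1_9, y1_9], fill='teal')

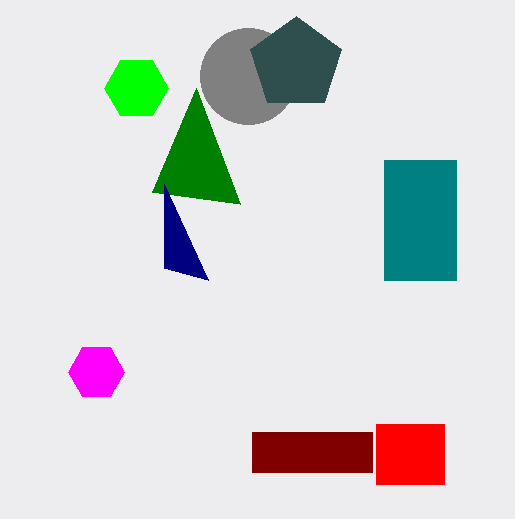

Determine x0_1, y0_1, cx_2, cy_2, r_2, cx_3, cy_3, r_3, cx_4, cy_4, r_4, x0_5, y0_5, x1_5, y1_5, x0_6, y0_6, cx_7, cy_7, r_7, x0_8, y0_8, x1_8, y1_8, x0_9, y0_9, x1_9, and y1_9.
x0_1 = 196, y0_1 = 88, cx_2 = 248, cy_2 = 76, r_2 = 48, cx_3 = 296, cy_3 = 64, r_3 = 48, cx_4 = 136, cy_4 = 88, r_4 = 32, x0_5 = 252, y0_5 = 432, x1_5 = 372, y1_5 = 472, x0_6 = 208, y0_6 = 280, cx_7 = 96, cy_7 = 372, r_7 = 28, x0_8 = 376, y0_8 = 424, x1_8 = 444, y1_8 = 484, x0_9 = 384, y0_9 = 160, x1_9 = 456, y1_9 = 280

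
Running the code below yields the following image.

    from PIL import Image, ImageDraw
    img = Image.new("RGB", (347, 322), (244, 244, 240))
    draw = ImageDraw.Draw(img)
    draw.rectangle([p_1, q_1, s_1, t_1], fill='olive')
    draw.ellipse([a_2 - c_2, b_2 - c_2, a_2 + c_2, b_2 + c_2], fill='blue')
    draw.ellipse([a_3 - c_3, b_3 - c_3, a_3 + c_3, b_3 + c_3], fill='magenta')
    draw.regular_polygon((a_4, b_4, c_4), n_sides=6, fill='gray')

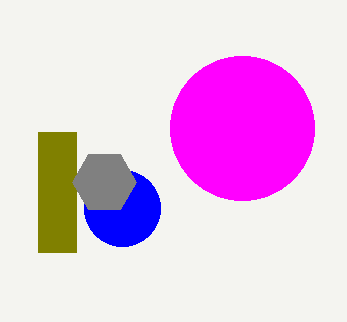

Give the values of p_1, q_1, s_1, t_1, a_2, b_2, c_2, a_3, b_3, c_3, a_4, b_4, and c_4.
p_1 = 38
q_1 = 132
s_1 = 76
t_1 = 252
a_2 = 122
b_2 = 208
c_2 = 38
a_3 = 242
b_3 = 128
c_3 = 72
a_4 = 104
b_4 = 182
c_4 = 32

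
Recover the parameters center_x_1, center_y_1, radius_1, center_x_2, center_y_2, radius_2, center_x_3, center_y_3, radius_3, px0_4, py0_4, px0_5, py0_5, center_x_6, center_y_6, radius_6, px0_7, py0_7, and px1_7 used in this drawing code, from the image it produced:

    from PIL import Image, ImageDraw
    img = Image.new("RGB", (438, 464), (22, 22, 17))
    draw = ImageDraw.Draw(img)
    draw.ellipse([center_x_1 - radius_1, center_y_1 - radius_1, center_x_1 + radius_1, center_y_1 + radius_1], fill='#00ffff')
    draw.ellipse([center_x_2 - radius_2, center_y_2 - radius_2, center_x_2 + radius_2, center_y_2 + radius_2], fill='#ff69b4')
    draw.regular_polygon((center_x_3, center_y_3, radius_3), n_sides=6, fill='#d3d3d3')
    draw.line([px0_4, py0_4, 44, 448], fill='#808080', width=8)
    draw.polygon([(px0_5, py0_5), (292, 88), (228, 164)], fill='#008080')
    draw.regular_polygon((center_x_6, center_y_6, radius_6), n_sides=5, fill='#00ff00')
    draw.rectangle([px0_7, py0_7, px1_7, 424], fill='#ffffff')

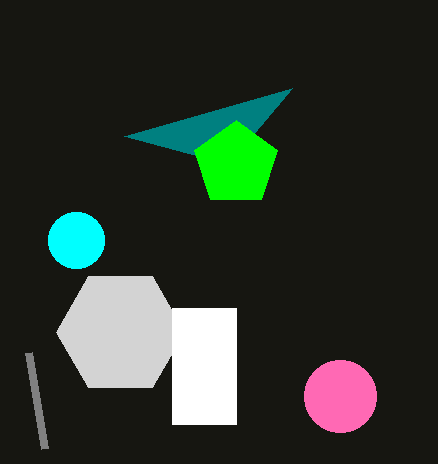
center_x_1 = 76, center_y_1 = 240, radius_1 = 28, center_x_2 = 340, center_y_2 = 396, radius_2 = 36, center_x_3 = 120, center_y_3 = 332, radius_3 = 64, px0_4 = 28, py0_4 = 352, px0_5 = 124, py0_5 = 136, center_x_6 = 236, center_y_6 = 164, radius_6 = 44, px0_7 = 172, py0_7 = 308, px1_7 = 236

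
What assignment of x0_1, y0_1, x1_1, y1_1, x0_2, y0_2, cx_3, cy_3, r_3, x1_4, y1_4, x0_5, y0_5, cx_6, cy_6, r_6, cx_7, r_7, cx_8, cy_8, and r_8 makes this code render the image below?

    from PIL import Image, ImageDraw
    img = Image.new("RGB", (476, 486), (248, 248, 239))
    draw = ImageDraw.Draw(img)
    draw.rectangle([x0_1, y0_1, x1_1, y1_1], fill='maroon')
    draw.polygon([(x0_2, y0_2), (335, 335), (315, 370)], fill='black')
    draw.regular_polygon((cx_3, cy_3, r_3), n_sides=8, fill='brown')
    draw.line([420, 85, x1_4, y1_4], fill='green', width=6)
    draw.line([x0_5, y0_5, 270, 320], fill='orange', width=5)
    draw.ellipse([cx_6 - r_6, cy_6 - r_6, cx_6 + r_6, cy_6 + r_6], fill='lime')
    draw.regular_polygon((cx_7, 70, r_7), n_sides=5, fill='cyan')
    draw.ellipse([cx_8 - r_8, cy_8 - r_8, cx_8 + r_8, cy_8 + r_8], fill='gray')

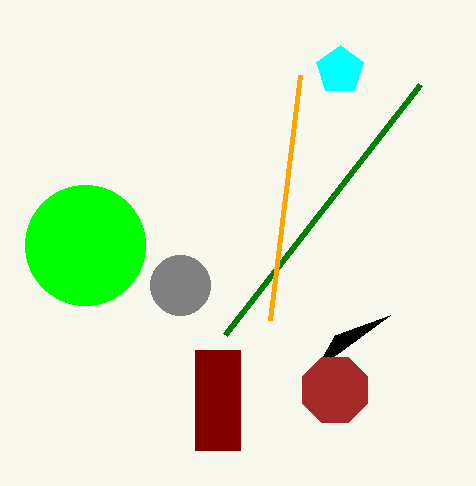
x0_1 = 195, y0_1 = 350, x1_1 = 240, y1_1 = 450, x0_2 = 390, y0_2 = 315, cx_3 = 335, cy_3 = 390, r_3 = 35, x1_4 = 225, y1_4 = 335, x0_5 = 300, y0_5 = 75, cx_6 = 85, cy_6 = 245, r_6 = 60, cx_7 = 340, r_7 = 25, cx_8 = 180, cy_8 = 285, r_8 = 30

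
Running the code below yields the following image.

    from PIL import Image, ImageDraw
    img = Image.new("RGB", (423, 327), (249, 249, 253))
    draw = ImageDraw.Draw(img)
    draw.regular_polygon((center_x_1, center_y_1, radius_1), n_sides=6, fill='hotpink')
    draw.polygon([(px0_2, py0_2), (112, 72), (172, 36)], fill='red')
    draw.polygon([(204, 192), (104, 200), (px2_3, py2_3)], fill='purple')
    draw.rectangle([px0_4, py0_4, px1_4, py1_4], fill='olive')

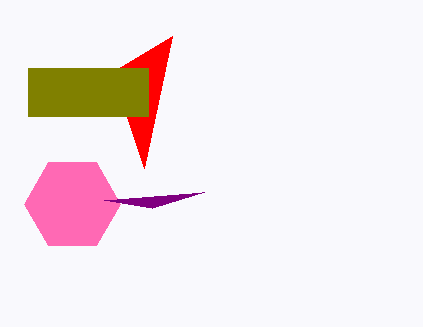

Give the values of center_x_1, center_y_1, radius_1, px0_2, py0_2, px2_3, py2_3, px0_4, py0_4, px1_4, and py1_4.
center_x_1 = 72; center_y_1 = 204; radius_1 = 48; px0_2 = 144; py0_2 = 168; px2_3 = 152; py2_3 = 208; px0_4 = 28; py0_4 = 68; px1_4 = 148; py1_4 = 116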